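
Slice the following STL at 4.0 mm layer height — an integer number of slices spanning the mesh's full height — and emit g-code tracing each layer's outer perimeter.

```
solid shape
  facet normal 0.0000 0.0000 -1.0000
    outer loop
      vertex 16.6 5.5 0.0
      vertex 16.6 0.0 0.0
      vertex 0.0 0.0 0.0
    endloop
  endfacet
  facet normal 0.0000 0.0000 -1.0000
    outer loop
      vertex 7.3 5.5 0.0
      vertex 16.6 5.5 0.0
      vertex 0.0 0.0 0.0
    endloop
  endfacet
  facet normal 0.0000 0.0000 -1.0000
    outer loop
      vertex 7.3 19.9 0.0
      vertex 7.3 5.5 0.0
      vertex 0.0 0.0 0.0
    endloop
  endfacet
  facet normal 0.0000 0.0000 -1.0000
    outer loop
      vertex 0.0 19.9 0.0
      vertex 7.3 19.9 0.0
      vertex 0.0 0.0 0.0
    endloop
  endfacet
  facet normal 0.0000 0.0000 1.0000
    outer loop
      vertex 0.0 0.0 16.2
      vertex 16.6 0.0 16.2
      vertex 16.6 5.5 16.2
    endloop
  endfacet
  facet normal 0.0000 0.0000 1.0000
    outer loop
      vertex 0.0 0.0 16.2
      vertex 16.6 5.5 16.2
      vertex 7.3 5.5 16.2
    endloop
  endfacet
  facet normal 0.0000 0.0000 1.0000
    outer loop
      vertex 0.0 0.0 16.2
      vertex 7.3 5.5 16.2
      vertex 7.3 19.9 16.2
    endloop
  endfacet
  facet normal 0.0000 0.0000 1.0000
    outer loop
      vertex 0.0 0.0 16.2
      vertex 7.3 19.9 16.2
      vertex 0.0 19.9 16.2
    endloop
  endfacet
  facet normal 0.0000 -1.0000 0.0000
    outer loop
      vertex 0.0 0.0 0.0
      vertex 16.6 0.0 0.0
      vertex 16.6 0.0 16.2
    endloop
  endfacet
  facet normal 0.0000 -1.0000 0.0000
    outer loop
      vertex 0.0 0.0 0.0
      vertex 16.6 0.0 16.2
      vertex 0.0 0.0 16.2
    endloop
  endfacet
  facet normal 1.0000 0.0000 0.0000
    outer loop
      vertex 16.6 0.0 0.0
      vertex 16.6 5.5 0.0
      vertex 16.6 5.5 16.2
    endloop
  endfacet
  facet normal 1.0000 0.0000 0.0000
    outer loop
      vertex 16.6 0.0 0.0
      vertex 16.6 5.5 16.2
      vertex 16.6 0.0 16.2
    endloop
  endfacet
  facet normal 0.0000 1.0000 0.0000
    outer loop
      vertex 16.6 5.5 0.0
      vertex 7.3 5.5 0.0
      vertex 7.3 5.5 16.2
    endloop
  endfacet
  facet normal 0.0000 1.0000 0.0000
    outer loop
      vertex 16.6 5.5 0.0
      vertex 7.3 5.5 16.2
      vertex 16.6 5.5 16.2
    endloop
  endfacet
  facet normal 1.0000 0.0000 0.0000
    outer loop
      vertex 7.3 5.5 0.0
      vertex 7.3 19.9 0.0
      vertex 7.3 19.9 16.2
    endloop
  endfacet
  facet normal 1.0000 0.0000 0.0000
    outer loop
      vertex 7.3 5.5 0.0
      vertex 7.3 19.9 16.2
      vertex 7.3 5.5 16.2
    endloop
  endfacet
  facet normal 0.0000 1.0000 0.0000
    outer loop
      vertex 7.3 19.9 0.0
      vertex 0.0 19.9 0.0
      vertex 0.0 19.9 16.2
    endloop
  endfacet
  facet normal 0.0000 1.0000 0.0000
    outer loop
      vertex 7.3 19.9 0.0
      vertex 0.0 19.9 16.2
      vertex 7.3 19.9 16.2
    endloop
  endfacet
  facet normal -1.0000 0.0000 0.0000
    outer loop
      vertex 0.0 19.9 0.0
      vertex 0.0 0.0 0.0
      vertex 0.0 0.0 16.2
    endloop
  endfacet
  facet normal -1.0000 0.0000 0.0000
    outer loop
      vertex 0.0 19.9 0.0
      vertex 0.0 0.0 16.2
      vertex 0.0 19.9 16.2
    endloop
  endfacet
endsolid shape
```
; perimeter-only toolpath
G21 ; units = mm
G90 ; absolute positioning
G28 ; home
; layer 1
G0 Z4.0
G0 X0.0 Y0.0
G1 X16.6 Y0.0
G1 X16.6 Y5.5
G1 X7.3 Y5.5
G1 X7.3 Y19.9
G1 X0.0 Y19.9
G1 X0.0 Y0.0
; layer 2
G0 Z8.1
G0 X0.0 Y0.0
G1 X16.6 Y0.0
G1 X16.6 Y5.5
G1 X7.3 Y5.5
G1 X7.3 Y19.9
G1 X0.0 Y19.9
G1 X0.0 Y0.0
; layer 3
G0 Z12.1
G0 X0.0 Y0.0
G1 X16.6 Y0.0
G1 X16.6 Y5.5
G1 X7.3 Y5.5
G1 X7.3 Y19.9
G1 X0.0 Y19.9
G1 X0.0 Y0.0
; layer 4
G0 Z16.2
G0 X0.0 Y0.0
G1 X16.6 Y0.0
G1 X16.6 Y5.5
G1 X7.3 Y5.5
G1 X7.3 Y19.9
G1 X0.0 Y19.9
G1 X0.0 Y0.0
M2 ; end

The solid is an L-shaped prism: outer 16.6 × 19.9 mm, arm thicknesses ≈ 5.5 mm (horizontal) and 7.3 mm (vertical), extruded 16.2 mm in z. Slicing at Δz = 4.0 mm — 4 equal slices spanning the solid's height, so layer i sits at z = i·h/4 — gives 4 non-empty perimeters. Each is a 6-segment closed polygon; G0 lifts to the layer z and rapids to the start vertex, then G1 traces the edges.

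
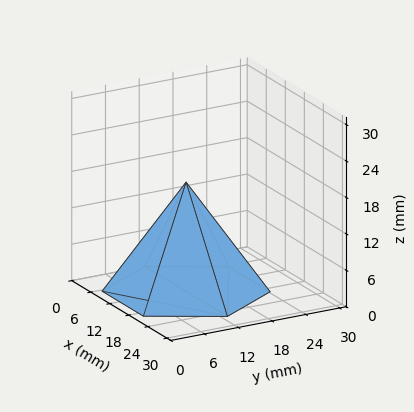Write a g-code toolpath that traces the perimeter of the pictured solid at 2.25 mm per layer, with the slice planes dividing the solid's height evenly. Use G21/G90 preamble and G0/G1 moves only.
Reading the render: the shape is a regular 6-sided pyramid, base circumscribed radius ≈ 13 mm, apex at z ≈ 18 mm (dimensions read to the nearest mm from the axis ticks). For the g-code, the solid's height is divided into equal slices at the stated Δz and each level perimeter traced with G1 moves after a G0 lift.

; perimeter-only toolpath
G21 ; units = mm
G90 ; absolute positioning
G28 ; home
; layer 1
G0 Z2.25
G0 X24.38 Y13.00
G1 X18.69 Y22.85
G1 X7.31 Y22.85
G1 X1.62 Y13.00
G1 X7.31 Y3.15
G1 X18.69 Y3.15
G1 X24.38 Y13.00
; layer 2
G0 Z4.50
G0 X22.75 Y13.00
G1 X17.88 Y21.45
G1 X8.12 Y21.45
G1 X3.25 Y13.00
G1 X8.12 Y4.55
G1 X17.88 Y4.55
G1 X22.75 Y13.00
; layer 3
G0 Z6.75
G0 X21.12 Y13.00
G1 X17.06 Y20.04
G1 X8.94 Y20.04
G1 X4.88 Y13.00
G1 X8.94 Y5.96
G1 X17.06 Y5.96
G1 X21.12 Y13.00
; layer 4
G0 Z9.00
G0 X19.50 Y13.00
G1 X16.25 Y18.63
G1 X9.75 Y18.63
G1 X6.50 Y13.00
G1 X9.75 Y7.37
G1 X16.25 Y7.37
G1 X19.50 Y13.00
; layer 5
G0 Z11.25
G0 X17.88 Y13.00
G1 X15.44 Y17.22
G1 X10.56 Y17.22
G1 X8.12 Y13.00
G1 X10.56 Y8.78
G1 X15.44 Y8.78
G1 X17.88 Y13.00
; layer 6
G0 Z13.50
G0 X16.25 Y13.00
G1 X14.62 Y15.82
G1 X11.38 Y15.82
G1 X9.75 Y13.00
G1 X11.38 Y10.19
G1 X14.62 Y10.19
G1 X16.25 Y13.00
; layer 7
G0 Z15.75
G0 X14.62 Y13.00
G1 X13.81 Y14.41
G1 X12.19 Y14.41
G1 X11.38 Y13.00
G1 X12.19 Y11.59
G1 X13.81 Y11.59
G1 X14.62 Y13.00
M2 ; end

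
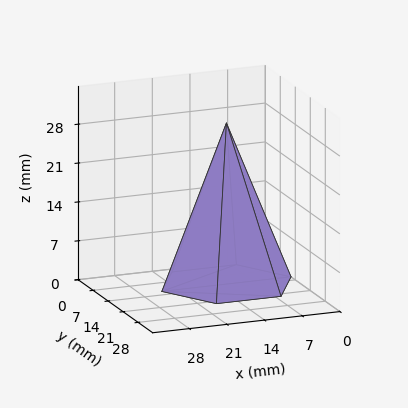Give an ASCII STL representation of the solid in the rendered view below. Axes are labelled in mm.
Reading the render: the shape is a regular 6-sided pyramid, base circumscribed radius ≈ 12 mm, apex at z ≈ 29 mm (dimensions read to the nearest mm from the axis ticks). For the STL, each face is triangulated and given an outward normal.

solid part
  facet normal 0.0000 0.0000 -1.0000
    outer loop
      vertex 6.00 22.39 0.00
      vertex 18.00 22.39 0.00
      vertex 24.00 12.00 0.00
    endloop
  endfacet
  facet normal 0.0000 0.0000 -1.0000
    outer loop
      vertex 0.00 12.00 0.00
      vertex 6.00 22.39 0.00
      vertex 24.00 12.00 0.00
    endloop
  endfacet
  facet normal 0.0000 0.0000 -1.0000
    outer loop
      vertex 6.00 1.61 0.00
      vertex 0.00 12.00 0.00
      vertex 24.00 12.00 0.00
    endloop
  endfacet
  facet normal 0.0000 0.0000 -1.0000
    outer loop
      vertex 18.00 1.61 0.00
      vertex 6.00 1.61 0.00
      vertex 24.00 12.00 0.00
    endloop
  endfacet
  facet normal 0.8152 0.4708 0.3373
    outer loop
      vertex 24.00 12.00 0.00
      vertex 18.00 22.39 0.00
      vertex 12.00 12.00 29.00
    endloop
  endfacet
  facet normal 0.0000 0.9414 0.3373
    outer loop
      vertex 18.00 22.39 0.00
      vertex 6.00 22.39 0.00
      vertex 12.00 12.00 29.00
    endloop
  endfacet
  facet normal -0.8152 0.4708 0.3373
    outer loop
      vertex 6.00 22.39 0.00
      vertex 0.00 12.00 0.00
      vertex 12.00 12.00 29.00
    endloop
  endfacet
  facet normal -0.8152 -0.4708 0.3373
    outer loop
      vertex 0.00 12.00 0.00
      vertex 6.00 1.61 0.00
      vertex 12.00 12.00 29.00
    endloop
  endfacet
  facet normal 0.0000 -0.9414 0.3373
    outer loop
      vertex 6.00 1.61 0.00
      vertex 18.00 1.61 0.00
      vertex 12.00 12.00 29.00
    endloop
  endfacet
  facet normal 0.8152 -0.4708 0.3373
    outer loop
      vertex 18.00 1.61 0.00
      vertex 24.00 12.00 0.00
      vertex 12.00 12.00 29.00
    endloop
  endfacet
endsolid part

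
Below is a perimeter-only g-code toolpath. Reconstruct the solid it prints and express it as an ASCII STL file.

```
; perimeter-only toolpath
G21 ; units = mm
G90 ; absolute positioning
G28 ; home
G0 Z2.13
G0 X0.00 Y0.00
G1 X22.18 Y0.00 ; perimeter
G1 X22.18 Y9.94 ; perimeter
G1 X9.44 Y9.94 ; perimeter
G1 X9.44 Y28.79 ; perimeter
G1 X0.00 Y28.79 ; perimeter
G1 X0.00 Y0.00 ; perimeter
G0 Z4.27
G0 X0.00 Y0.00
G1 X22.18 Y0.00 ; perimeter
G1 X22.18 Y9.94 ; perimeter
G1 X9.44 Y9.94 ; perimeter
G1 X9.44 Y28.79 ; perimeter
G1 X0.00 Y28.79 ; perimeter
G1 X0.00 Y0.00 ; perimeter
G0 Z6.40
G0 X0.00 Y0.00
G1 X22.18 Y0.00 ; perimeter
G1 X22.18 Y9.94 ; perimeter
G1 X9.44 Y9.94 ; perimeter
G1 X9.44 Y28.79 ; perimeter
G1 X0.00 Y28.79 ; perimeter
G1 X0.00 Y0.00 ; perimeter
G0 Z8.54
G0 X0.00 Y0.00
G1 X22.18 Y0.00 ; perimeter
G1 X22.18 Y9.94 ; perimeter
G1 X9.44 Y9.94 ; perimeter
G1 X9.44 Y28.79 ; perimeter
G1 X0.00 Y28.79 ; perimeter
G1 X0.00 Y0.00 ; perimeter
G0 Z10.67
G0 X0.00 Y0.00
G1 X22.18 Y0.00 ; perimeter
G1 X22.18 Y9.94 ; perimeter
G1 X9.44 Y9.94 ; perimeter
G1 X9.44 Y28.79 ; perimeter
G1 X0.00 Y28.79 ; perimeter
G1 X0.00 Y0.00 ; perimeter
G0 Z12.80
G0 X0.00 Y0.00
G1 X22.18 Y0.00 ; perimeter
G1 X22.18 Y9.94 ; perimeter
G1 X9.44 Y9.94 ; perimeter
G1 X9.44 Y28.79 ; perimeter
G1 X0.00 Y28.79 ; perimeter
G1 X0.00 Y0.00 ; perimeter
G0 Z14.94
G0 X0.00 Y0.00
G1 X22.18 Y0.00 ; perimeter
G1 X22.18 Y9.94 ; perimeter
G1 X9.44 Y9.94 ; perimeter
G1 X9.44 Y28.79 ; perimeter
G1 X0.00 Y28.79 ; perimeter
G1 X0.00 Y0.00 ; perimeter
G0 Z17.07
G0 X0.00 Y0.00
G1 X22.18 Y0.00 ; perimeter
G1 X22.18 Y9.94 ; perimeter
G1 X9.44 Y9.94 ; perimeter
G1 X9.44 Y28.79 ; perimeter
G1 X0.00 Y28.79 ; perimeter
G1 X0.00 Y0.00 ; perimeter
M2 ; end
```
solid part
  facet normal 0.0000 0.0000 -1.0000
    outer loop
      vertex 22.18 9.94 0.00
      vertex 22.18 0.00 0.00
      vertex 0.00 0.00 0.00
    endloop
  endfacet
  facet normal 0.0000 0.0000 -1.0000
    outer loop
      vertex 9.44 9.94 0.00
      vertex 22.18 9.94 0.00
      vertex 0.00 0.00 0.00
    endloop
  endfacet
  facet normal 0.0000 0.0000 -1.0000
    outer loop
      vertex 9.44 28.79 0.00
      vertex 9.44 9.94 0.00
      vertex 0.00 0.00 0.00
    endloop
  endfacet
  facet normal 0.0000 0.0000 -1.0000
    outer loop
      vertex 0.00 28.79 0.00
      vertex 9.44 28.79 0.00
      vertex 0.00 0.00 0.00
    endloop
  endfacet
  facet normal 0.0000 0.0000 1.0000
    outer loop
      vertex 0.00 0.00 17.07
      vertex 22.18 0.00 17.07
      vertex 22.18 9.94 17.07
    endloop
  endfacet
  facet normal 0.0000 0.0000 1.0000
    outer loop
      vertex 0.00 0.00 17.07
      vertex 22.18 9.94 17.07
      vertex 9.44 9.94 17.07
    endloop
  endfacet
  facet normal 0.0000 0.0000 1.0000
    outer loop
      vertex 0.00 0.00 17.07
      vertex 9.44 9.94 17.07
      vertex 9.44 28.79 17.07
    endloop
  endfacet
  facet normal 0.0000 0.0000 1.0000
    outer loop
      vertex 0.00 0.00 17.07
      vertex 9.44 28.79 17.07
      vertex 0.00 28.79 17.07
    endloop
  endfacet
  facet normal 0.0000 -1.0000 0.0000
    outer loop
      vertex 0.00 0.00 0.00
      vertex 22.18 0.00 0.00
      vertex 22.18 0.00 17.07
    endloop
  endfacet
  facet normal 0.0000 -1.0000 0.0000
    outer loop
      vertex 0.00 0.00 0.00
      vertex 22.18 0.00 17.07
      vertex 0.00 0.00 17.07
    endloop
  endfacet
  facet normal 1.0000 0.0000 0.0000
    outer loop
      vertex 22.18 0.00 0.00
      vertex 22.18 9.94 0.00
      vertex 22.18 9.94 17.07
    endloop
  endfacet
  facet normal 1.0000 0.0000 0.0000
    outer loop
      vertex 22.18 0.00 0.00
      vertex 22.18 9.94 17.07
      vertex 22.18 0.00 17.07
    endloop
  endfacet
  facet normal 0.0000 1.0000 0.0000
    outer loop
      vertex 22.18 9.94 0.00
      vertex 9.44 9.94 0.00
      vertex 9.44 9.94 17.07
    endloop
  endfacet
  facet normal 0.0000 1.0000 0.0000
    outer loop
      vertex 22.18 9.94 0.00
      vertex 9.44 9.94 17.07
      vertex 22.18 9.94 17.07
    endloop
  endfacet
  facet normal 1.0000 0.0000 0.0000
    outer loop
      vertex 9.44 9.94 0.00
      vertex 9.44 28.79 0.00
      vertex 9.44 28.79 17.07
    endloop
  endfacet
  facet normal 1.0000 0.0000 0.0000
    outer loop
      vertex 9.44 9.94 0.00
      vertex 9.44 28.79 17.07
      vertex 9.44 9.94 17.07
    endloop
  endfacet
  facet normal 0.0000 1.0000 0.0000
    outer loop
      vertex 9.44 28.79 0.00
      vertex 0.00 28.79 0.00
      vertex 0.00 28.79 17.07
    endloop
  endfacet
  facet normal 0.0000 1.0000 0.0000
    outer loop
      vertex 9.44 28.79 0.00
      vertex 0.00 28.79 17.07
      vertex 9.44 28.79 17.07
    endloop
  endfacet
  facet normal -1.0000 0.0000 0.0000
    outer loop
      vertex 0.00 28.79 0.00
      vertex 0.00 0.00 0.00
      vertex 0.00 0.00 17.07
    endloop
  endfacet
  facet normal -1.0000 0.0000 0.0000
    outer loop
      vertex 0.00 28.79 0.00
      vertex 0.00 0.00 17.07
      vertex 0.00 28.79 17.07
    endloop
  endfacet
endsolid part

The G0 Z moves step by Δz≈2.13 mm. Every layer's G1 loop is the same polygon, so the solid is a straight extrusion of it from z=0 to z≈17.1. Closing with flat bottom and top caps and triangulating gives 20 facets — an L-shaped prism: outer 22.2 × 28.8 mm, arm thicknesses ≈ 9.94 mm (horizontal) and 9.44 mm (vertical), extruded 17.1 mm in z.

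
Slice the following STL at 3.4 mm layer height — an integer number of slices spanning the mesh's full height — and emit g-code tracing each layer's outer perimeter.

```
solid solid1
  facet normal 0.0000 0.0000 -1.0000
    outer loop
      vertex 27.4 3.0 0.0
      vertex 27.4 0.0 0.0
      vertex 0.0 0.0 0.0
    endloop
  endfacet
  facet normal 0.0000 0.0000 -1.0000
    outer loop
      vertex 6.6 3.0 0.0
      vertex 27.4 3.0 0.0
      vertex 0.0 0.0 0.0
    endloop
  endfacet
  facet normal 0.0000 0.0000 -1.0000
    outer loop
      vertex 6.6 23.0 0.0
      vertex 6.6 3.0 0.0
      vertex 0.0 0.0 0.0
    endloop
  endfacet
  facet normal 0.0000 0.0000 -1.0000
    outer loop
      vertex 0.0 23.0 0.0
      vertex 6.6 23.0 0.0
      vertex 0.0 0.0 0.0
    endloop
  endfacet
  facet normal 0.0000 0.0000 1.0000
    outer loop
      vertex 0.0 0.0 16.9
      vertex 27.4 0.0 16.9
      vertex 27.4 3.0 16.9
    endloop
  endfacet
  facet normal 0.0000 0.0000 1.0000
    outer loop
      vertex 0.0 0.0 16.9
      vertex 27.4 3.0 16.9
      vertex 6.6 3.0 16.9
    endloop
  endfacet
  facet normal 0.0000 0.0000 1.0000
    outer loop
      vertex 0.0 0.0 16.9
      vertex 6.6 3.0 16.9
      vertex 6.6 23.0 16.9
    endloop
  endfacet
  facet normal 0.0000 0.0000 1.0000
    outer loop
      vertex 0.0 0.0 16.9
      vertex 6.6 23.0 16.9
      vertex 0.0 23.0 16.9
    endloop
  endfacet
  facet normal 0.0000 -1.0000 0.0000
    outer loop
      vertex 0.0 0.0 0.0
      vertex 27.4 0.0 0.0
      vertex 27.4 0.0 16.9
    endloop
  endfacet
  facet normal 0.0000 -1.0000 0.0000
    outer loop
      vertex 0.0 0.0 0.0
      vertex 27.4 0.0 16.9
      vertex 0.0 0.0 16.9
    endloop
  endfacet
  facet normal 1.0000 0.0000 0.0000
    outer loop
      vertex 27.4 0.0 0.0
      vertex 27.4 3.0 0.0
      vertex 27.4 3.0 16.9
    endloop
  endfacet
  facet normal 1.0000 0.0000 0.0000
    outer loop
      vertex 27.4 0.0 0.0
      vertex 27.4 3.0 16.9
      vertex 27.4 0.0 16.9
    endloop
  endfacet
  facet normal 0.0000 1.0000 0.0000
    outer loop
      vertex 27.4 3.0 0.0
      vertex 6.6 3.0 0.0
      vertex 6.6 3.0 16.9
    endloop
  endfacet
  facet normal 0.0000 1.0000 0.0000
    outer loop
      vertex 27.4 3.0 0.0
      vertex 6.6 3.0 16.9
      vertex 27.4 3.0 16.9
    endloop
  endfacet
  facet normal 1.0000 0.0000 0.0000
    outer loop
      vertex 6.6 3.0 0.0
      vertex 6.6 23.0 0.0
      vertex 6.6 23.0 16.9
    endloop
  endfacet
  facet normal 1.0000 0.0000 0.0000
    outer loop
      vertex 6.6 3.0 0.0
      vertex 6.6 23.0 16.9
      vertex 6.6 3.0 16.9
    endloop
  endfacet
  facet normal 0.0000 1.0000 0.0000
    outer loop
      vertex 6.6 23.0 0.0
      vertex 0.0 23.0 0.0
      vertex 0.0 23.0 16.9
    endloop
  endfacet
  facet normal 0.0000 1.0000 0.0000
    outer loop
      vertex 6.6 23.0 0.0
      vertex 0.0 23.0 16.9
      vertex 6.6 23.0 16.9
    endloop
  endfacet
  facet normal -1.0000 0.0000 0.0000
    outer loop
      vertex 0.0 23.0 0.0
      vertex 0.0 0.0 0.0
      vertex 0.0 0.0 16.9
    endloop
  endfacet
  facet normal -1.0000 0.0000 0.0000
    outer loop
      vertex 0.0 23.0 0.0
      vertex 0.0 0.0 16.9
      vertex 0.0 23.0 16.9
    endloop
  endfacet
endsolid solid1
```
; perimeter-only toolpath
G21 ; units = mm
G90 ; absolute positioning
G28 ; home
; layer 1
G0 Z3.4
G0 X0.0 Y0.0
G1 X27.4 Y0.0
G1 X27.4 Y3.0
G1 X6.6 Y3.0
G1 X6.6 Y23.0
G1 X0.0 Y23.0
G1 X0.0 Y0.0
; layer 2
G0 Z6.8
G0 X0.0 Y0.0
G1 X27.4 Y0.0
G1 X27.4 Y3.0
G1 X6.6 Y3.0
G1 X6.6 Y23.0
G1 X0.0 Y23.0
G1 X0.0 Y0.0
; layer 3
G0 Z10.1
G0 X0.0 Y0.0
G1 X27.4 Y0.0
G1 X27.4 Y3.0
G1 X6.6 Y3.0
G1 X6.6 Y23.0
G1 X0.0 Y23.0
G1 X0.0 Y0.0
; layer 4
G0 Z13.5
G0 X0.0 Y0.0
G1 X27.4 Y0.0
G1 X27.4 Y3.0
G1 X6.6 Y3.0
G1 X6.6 Y23.0
G1 X0.0 Y23.0
G1 X0.0 Y0.0
; layer 5
G0 Z16.9
G0 X0.0 Y0.0
G1 X27.4 Y0.0
G1 X27.4 Y3.0
G1 X6.6 Y3.0
G1 X6.6 Y23.0
G1 X0.0 Y23.0
G1 X0.0 Y0.0
M2 ; end

The solid is an L-shaped prism: outer 27.4 × 23 mm, arm thicknesses ≈ 3 mm (horizontal) and 6.6 mm (vertical), extruded 16.9 mm in z. Slicing at Δz = 3.4 mm — 5 equal slices spanning the solid's height, so layer i sits at z = i·h/5 — gives 5 non-empty perimeters. Each is a 6-segment closed polygon; G0 lifts to the layer z and rapids to the start vertex, then G1 traces the edges.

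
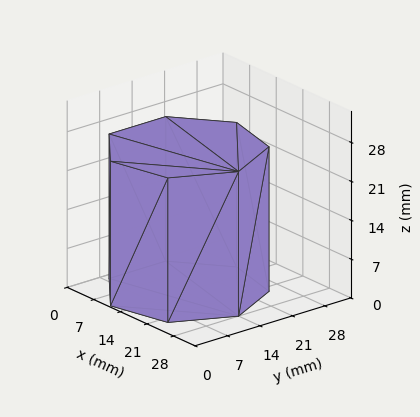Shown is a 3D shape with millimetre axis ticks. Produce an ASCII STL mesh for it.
Reading the render: the shape is a regular 7-sided prism (a cylinder approximated with 7 flat sides), circumscribed radius ≈ 14 mm, height ≈ 26 mm (dimensions read to the nearest mm from the axis ticks). For the STL, each face is triangulated and given an outward normal.

solid part
  facet normal 0.0000 0.0000 -1.0000
    outer loop
      vertex 10.9 27.6 0.0
      vertex 22.7 24.9 0.0
      vertex 28.0 14.0 0.0
    endloop
  endfacet
  facet normal 0.0000 0.0000 -1.0000
    outer loop
      vertex 1.4 20.1 0.0
      vertex 10.9 27.6 0.0
      vertex 28.0 14.0 0.0
    endloop
  endfacet
  facet normal 0.0000 0.0000 -1.0000
    outer loop
      vertex 1.4 7.9 0.0
      vertex 1.4 20.1 0.0
      vertex 28.0 14.0 0.0
    endloop
  endfacet
  facet normal 0.0000 0.0000 -1.0000
    outer loop
      vertex 10.9 0.4 0.0
      vertex 1.4 7.9 0.0
      vertex 28.0 14.0 0.0
    endloop
  endfacet
  facet normal 0.0000 0.0000 -1.0000
    outer loop
      vertex 22.7 3.1 0.0
      vertex 10.9 0.4 0.0
      vertex 28.0 14.0 0.0
    endloop
  endfacet
  facet normal 0.0000 0.0000 1.0000
    outer loop
      vertex 28.0 14.0 26.0
      vertex 22.7 24.9 26.0
      vertex 10.9 27.6 26.0
    endloop
  endfacet
  facet normal 0.0000 0.0000 1.0000
    outer loop
      vertex 28.0 14.0 26.0
      vertex 10.9 27.6 26.0
      vertex 1.4 20.1 26.0
    endloop
  endfacet
  facet normal 0.0000 0.0000 1.0000
    outer loop
      vertex 28.0 14.0 26.0
      vertex 1.4 20.1 26.0
      vertex 1.4 7.9 26.0
    endloop
  endfacet
  facet normal 0.0000 0.0000 1.0000
    outer loop
      vertex 28.0 14.0 26.0
      vertex 1.4 7.9 26.0
      vertex 10.9 0.4 26.0
    endloop
  endfacet
  facet normal 0.0000 0.0000 1.0000
    outer loop
      vertex 28.0 14.0 26.0
      vertex 10.9 0.4 26.0
      vertex 22.7 3.1 26.0
    endloop
  endfacet
  facet normal 0.8993 0.4373 0.0000
    outer loop
      vertex 28.0 14.0 0.0
      vertex 22.7 24.9 0.0
      vertex 22.7 24.9 26.0
    endloop
  endfacet
  facet normal 0.8993 0.4373 0.0000
    outer loop
      vertex 28.0 14.0 0.0
      vertex 22.7 24.9 26.0
      vertex 28.0 14.0 26.0
    endloop
  endfacet
  facet normal 0.2230 0.9748 0.0000
    outer loop
      vertex 22.7 24.9 0.0
      vertex 10.9 27.6 0.0
      vertex 10.9 27.6 26.0
    endloop
  endfacet
  facet normal 0.2230 0.9748 0.0000
    outer loop
      vertex 22.7 24.9 0.0
      vertex 10.9 27.6 26.0
      vertex 22.7 24.9 26.0
    endloop
  endfacet
  facet normal -0.6196 0.7849 0.0000
    outer loop
      vertex 10.9 27.6 0.0
      vertex 1.4 20.1 0.0
      vertex 1.4 20.1 26.0
    endloop
  endfacet
  facet normal -0.6196 0.7849 0.0000
    outer loop
      vertex 10.9 27.6 0.0
      vertex 1.4 20.1 26.0
      vertex 10.9 27.6 26.0
    endloop
  endfacet
  facet normal -1.0000 0.0000 0.0000
    outer loop
      vertex 1.4 20.1 0.0
      vertex 1.4 7.9 0.0
      vertex 1.4 7.9 26.0
    endloop
  endfacet
  facet normal -1.0000 0.0000 0.0000
    outer loop
      vertex 1.4 20.1 0.0
      vertex 1.4 7.9 26.0
      vertex 1.4 20.1 26.0
    endloop
  endfacet
  facet normal -0.6196 -0.7849 0.0000
    outer loop
      vertex 1.4 7.9 0.0
      vertex 10.9 0.4 0.0
      vertex 10.9 0.4 26.0
    endloop
  endfacet
  facet normal -0.6196 -0.7849 0.0000
    outer loop
      vertex 1.4 7.9 0.0
      vertex 10.9 0.4 26.0
      vertex 1.4 7.9 26.0
    endloop
  endfacet
  facet normal 0.2230 -0.9748 0.0000
    outer loop
      vertex 10.9 0.4 0.0
      vertex 22.7 3.1 0.0
      vertex 22.7 3.1 26.0
    endloop
  endfacet
  facet normal 0.2230 -0.9748 0.0000
    outer loop
      vertex 10.9 0.4 0.0
      vertex 22.7 3.1 26.0
      vertex 10.9 0.4 26.0
    endloop
  endfacet
  facet normal 0.8993 -0.4373 0.0000
    outer loop
      vertex 22.7 3.1 0.0
      vertex 28.0 14.0 0.0
      vertex 28.0 14.0 26.0
    endloop
  endfacet
  facet normal 0.8993 -0.4373 0.0000
    outer loop
      vertex 22.7 3.1 0.0
      vertex 28.0 14.0 26.0
      vertex 22.7 3.1 26.0
    endloop
  endfacet
endsolid part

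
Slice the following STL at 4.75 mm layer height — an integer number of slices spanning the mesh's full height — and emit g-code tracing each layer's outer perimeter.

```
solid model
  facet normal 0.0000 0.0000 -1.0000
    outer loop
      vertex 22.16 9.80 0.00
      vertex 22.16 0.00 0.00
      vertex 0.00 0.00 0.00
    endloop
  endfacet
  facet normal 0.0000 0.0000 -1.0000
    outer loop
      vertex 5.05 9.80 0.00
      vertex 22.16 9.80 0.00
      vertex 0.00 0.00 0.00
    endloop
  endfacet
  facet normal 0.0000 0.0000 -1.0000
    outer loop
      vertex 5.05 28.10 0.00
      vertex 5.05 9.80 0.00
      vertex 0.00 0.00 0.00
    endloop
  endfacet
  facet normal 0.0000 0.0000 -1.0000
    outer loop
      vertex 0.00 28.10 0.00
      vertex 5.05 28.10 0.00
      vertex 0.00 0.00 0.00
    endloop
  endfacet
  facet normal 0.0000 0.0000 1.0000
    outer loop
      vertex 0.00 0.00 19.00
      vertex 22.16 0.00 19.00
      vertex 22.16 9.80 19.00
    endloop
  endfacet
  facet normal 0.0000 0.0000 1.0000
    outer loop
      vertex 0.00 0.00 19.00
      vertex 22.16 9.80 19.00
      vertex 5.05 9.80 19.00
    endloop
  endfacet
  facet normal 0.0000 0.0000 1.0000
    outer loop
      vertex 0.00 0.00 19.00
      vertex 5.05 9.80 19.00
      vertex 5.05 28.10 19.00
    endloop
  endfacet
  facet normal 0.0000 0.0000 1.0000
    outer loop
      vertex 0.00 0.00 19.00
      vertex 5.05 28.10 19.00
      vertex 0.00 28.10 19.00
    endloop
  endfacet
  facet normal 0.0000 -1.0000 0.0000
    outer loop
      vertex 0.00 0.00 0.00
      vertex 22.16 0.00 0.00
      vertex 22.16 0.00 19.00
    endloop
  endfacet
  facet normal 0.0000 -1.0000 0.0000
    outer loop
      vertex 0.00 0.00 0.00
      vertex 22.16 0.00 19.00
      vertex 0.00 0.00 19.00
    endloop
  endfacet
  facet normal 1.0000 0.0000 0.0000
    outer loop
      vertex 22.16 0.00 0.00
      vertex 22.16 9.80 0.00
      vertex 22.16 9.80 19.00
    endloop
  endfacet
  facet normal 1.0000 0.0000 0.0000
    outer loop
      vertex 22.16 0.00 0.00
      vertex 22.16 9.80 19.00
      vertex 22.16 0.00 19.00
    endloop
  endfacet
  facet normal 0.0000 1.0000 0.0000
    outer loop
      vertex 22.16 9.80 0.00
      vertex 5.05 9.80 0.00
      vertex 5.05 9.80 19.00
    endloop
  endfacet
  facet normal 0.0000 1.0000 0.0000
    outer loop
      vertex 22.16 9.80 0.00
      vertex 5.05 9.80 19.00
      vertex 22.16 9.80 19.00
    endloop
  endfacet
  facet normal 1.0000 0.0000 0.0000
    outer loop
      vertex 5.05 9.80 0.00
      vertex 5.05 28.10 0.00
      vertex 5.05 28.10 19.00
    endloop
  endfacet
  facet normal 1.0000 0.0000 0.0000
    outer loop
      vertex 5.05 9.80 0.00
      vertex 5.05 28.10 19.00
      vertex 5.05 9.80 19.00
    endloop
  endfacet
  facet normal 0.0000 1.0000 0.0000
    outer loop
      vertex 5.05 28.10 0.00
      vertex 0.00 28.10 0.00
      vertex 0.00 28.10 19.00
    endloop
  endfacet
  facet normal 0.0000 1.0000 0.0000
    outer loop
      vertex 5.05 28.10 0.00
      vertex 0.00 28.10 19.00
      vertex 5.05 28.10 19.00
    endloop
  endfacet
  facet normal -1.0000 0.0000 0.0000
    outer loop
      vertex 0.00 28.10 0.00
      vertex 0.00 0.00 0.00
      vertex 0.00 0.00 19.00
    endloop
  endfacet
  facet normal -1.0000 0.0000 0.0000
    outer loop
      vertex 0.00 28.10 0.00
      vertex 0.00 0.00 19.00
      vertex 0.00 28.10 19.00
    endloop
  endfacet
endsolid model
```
; perimeter-only toolpath
G21 ; units = mm
G90 ; absolute positioning
G28 ; home
; layer 1
G0 Z4.75
G0 X0.00 Y0.00
G1 X22.16 Y0.00
G1 X22.16 Y9.80
G1 X5.05 Y9.80
G1 X5.05 Y28.10
G1 X0.00 Y28.10
G1 X0.00 Y0.00
; layer 2
G0 Z9.50
G0 X0.00 Y0.00
G1 X22.16 Y0.00
G1 X22.16 Y9.80
G1 X5.05 Y9.80
G1 X5.05 Y28.10
G1 X0.00 Y28.10
G1 X0.00 Y0.00
; layer 3
G0 Z14.25
G0 X0.00 Y0.00
G1 X22.16 Y0.00
G1 X22.16 Y9.80
G1 X5.05 Y9.80
G1 X5.05 Y28.10
G1 X0.00 Y28.10
G1 X0.00 Y0.00
; layer 4
G0 Z19.00
G0 X0.00 Y0.00
G1 X22.16 Y0.00
G1 X22.16 Y9.80
G1 X5.05 Y9.80
G1 X5.05 Y28.10
G1 X0.00 Y28.10
G1 X0.00 Y0.00
M2 ; end

The solid is an L-shaped prism: outer 22.2 × 28.1 mm, arm thicknesses ≈ 9.8 mm (horizontal) and 5.05 mm (vertical), extruded 19 mm in z. Slicing at Δz = 4.75 mm — 4 equal slices spanning the solid's height, so layer i sits at z = i·h/4 — gives 4 non-empty perimeters. Each is a 6-segment closed polygon; G0 lifts to the layer z and rapids to the start vertex, then G1 traces the edges.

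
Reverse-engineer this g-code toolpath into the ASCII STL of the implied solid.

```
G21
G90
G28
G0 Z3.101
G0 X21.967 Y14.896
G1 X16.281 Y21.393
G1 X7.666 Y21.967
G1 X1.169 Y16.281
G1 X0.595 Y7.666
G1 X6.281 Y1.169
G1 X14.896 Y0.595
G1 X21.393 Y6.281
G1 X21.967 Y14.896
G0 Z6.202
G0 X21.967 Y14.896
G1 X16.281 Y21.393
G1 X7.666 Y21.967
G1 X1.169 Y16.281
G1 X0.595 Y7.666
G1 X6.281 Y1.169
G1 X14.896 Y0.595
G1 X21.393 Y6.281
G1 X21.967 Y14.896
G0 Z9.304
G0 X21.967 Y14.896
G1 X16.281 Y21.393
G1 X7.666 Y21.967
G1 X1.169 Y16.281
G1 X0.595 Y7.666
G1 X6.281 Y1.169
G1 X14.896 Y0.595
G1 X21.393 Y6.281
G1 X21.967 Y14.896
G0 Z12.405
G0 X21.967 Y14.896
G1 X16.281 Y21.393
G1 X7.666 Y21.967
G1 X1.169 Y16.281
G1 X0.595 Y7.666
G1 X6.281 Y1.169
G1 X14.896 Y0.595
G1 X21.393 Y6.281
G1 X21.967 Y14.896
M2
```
solid part
  facet normal 0.0000 0.0000 -1.0000
    outer loop
      vertex 7.666 21.967 0.000
      vertex 16.281 21.393 0.000
      vertex 21.967 14.896 0.000
    endloop
  endfacet
  facet normal 0.0000 0.0000 -1.0000
    outer loop
      vertex 1.169 16.281 0.000
      vertex 7.666 21.967 0.000
      vertex 21.967 14.896 0.000
    endloop
  endfacet
  facet normal 0.0000 0.0000 -1.0000
    outer loop
      vertex 0.595 7.666 0.000
      vertex 1.169 16.281 0.000
      vertex 21.967 14.896 0.000
    endloop
  endfacet
  facet normal 0.0000 0.0000 -1.0000
    outer loop
      vertex 6.281 1.169 0.000
      vertex 0.595 7.666 0.000
      vertex 21.967 14.896 0.000
    endloop
  endfacet
  facet normal 0.0000 0.0000 -1.0000
    outer loop
      vertex 14.896 0.595 0.000
      vertex 6.281 1.169 0.000
      vertex 21.967 14.896 0.000
    endloop
  endfacet
  facet normal 0.0000 0.0000 -1.0000
    outer loop
      vertex 21.393 6.281 0.000
      vertex 14.896 0.595 0.000
      vertex 21.967 14.896 0.000
    endloop
  endfacet
  facet normal 0.0000 0.0000 1.0000
    outer loop
      vertex 21.967 14.896 12.405
      vertex 16.281 21.393 12.405
      vertex 7.666 21.967 12.405
    endloop
  endfacet
  facet normal 0.0000 0.0000 1.0000
    outer loop
      vertex 21.967 14.896 12.405
      vertex 7.666 21.967 12.405
      vertex 1.169 16.281 12.405
    endloop
  endfacet
  facet normal 0.0000 0.0000 1.0000
    outer loop
      vertex 21.967 14.896 12.405
      vertex 1.169 16.281 12.405
      vertex 0.595 7.666 12.405
    endloop
  endfacet
  facet normal 0.0000 0.0000 1.0000
    outer loop
      vertex 21.967 14.896 12.405
      vertex 0.595 7.666 12.405
      vertex 6.281 1.169 12.405
    endloop
  endfacet
  facet normal 0.0000 0.0000 1.0000
    outer loop
      vertex 21.967 14.896 12.405
      vertex 6.281 1.169 12.405
      vertex 14.896 0.595 12.405
    endloop
  endfacet
  facet normal 0.0000 0.0000 1.0000
    outer loop
      vertex 21.967 14.896 12.405
      vertex 14.896 0.595 12.405
      vertex 21.393 6.281 12.405
    endloop
  endfacet
  facet normal 0.7525 0.6586 0.0000
    outer loop
      vertex 21.967 14.896 0.000
      vertex 16.281 21.393 0.000
      vertex 16.281 21.393 12.405
    endloop
  endfacet
  facet normal 0.7525 0.6586 0.0000
    outer loop
      vertex 21.967 14.896 0.000
      vertex 16.281 21.393 12.405
      vertex 21.967 14.896 12.405
    endloop
  endfacet
  facet normal 0.0665 0.9978 0.0000
    outer loop
      vertex 16.281 21.393 0.000
      vertex 7.666 21.967 0.000
      vertex 7.666 21.967 12.405
    endloop
  endfacet
  facet normal 0.0665 0.9978 0.0000
    outer loop
      vertex 16.281 21.393 0.000
      vertex 7.666 21.967 12.405
      vertex 16.281 21.393 12.405
    endloop
  endfacet
  facet normal -0.6586 0.7525 0.0000
    outer loop
      vertex 7.666 21.967 0.000
      vertex 1.169 16.281 0.000
      vertex 1.169 16.281 12.405
    endloop
  endfacet
  facet normal -0.6586 0.7525 0.0000
    outer loop
      vertex 7.666 21.967 0.000
      vertex 1.169 16.281 12.405
      vertex 7.666 21.967 12.405
    endloop
  endfacet
  facet normal -0.9978 0.0665 0.0000
    outer loop
      vertex 1.169 16.281 0.000
      vertex 0.595 7.666 0.000
      vertex 0.595 7.666 12.405
    endloop
  endfacet
  facet normal -0.9978 0.0665 0.0000
    outer loop
      vertex 1.169 16.281 0.000
      vertex 0.595 7.666 12.405
      vertex 1.169 16.281 12.405
    endloop
  endfacet
  facet normal -0.7525 -0.6586 0.0000
    outer loop
      vertex 0.595 7.666 0.000
      vertex 6.281 1.169 0.000
      vertex 6.281 1.169 12.405
    endloop
  endfacet
  facet normal -0.7525 -0.6586 0.0000
    outer loop
      vertex 0.595 7.666 0.000
      vertex 6.281 1.169 12.405
      vertex 0.595 7.666 12.405
    endloop
  endfacet
  facet normal -0.0665 -0.9978 0.0000
    outer loop
      vertex 6.281 1.169 0.000
      vertex 14.896 0.595 0.000
      vertex 14.896 0.595 12.405
    endloop
  endfacet
  facet normal -0.0665 -0.9978 0.0000
    outer loop
      vertex 6.281 1.169 0.000
      vertex 14.896 0.595 12.405
      vertex 6.281 1.169 12.405
    endloop
  endfacet
  facet normal 0.6586 -0.7525 0.0000
    outer loop
      vertex 14.896 0.595 0.000
      vertex 21.393 6.281 0.000
      vertex 21.393 6.281 12.405
    endloop
  endfacet
  facet normal 0.6586 -0.7525 0.0000
    outer loop
      vertex 14.896 0.595 0.000
      vertex 21.393 6.281 12.405
      vertex 14.896 0.595 12.405
    endloop
  endfacet
  facet normal 0.9978 -0.0665 0.0000
    outer loop
      vertex 21.393 6.281 0.000
      vertex 21.967 14.896 0.000
      vertex 21.967 14.896 12.405
    endloop
  endfacet
  facet normal 0.9978 -0.0665 0.0000
    outer loop
      vertex 21.393 6.281 0.000
      vertex 21.967 14.896 12.405
      vertex 21.393 6.281 12.405
    endloop
  endfacet
endsolid part

The G0 Z moves step by Δz≈3.101 mm. Every layer's G1 loop is the same polygon, so the solid is a straight extrusion of it from z=0 to z≈12.4. Closing with flat bottom and top caps and triangulating gives 28 facets — a regular 8-sided prism (a cylinder approximated with 8 flat sides), circumscribed radius ≈ 11.3 mm, height ≈ 12.4 mm.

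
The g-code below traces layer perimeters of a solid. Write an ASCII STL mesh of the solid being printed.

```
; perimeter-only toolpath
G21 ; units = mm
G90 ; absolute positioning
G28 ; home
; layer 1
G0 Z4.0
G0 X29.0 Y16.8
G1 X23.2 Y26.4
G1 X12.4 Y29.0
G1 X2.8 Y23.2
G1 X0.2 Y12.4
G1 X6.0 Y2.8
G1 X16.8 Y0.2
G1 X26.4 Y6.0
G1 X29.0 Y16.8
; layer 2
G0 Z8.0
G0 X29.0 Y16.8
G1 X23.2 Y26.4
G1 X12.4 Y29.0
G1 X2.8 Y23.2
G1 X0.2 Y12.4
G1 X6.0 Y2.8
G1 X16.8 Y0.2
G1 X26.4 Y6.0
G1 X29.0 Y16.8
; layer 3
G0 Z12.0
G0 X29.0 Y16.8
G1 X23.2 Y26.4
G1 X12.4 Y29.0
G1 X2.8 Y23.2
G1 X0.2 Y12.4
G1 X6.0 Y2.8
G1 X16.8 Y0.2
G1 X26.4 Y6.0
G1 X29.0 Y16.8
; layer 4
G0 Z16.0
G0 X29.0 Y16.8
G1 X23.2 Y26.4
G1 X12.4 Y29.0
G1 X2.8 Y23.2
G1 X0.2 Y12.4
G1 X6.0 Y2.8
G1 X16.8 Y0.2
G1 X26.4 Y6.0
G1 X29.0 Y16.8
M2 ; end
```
solid part
  facet normal 0.0000 0.0000 -1.0000
    outer loop
      vertex 12.4 29.0 0.0
      vertex 23.2 26.4 0.0
      vertex 29.0 16.8 0.0
    endloop
  endfacet
  facet normal 0.0000 0.0000 -1.0000
    outer loop
      vertex 2.8 23.2 0.0
      vertex 12.4 29.0 0.0
      vertex 29.0 16.8 0.0
    endloop
  endfacet
  facet normal 0.0000 0.0000 -1.0000
    outer loop
      vertex 0.2 12.4 0.0
      vertex 2.8 23.2 0.0
      vertex 29.0 16.8 0.0
    endloop
  endfacet
  facet normal 0.0000 0.0000 -1.0000
    outer loop
      vertex 6.0 2.8 0.0
      vertex 0.2 12.4 0.0
      vertex 29.0 16.8 0.0
    endloop
  endfacet
  facet normal 0.0000 0.0000 -1.0000
    outer loop
      vertex 16.8 0.2 0.0
      vertex 6.0 2.8 0.0
      vertex 29.0 16.8 0.0
    endloop
  endfacet
  facet normal 0.0000 0.0000 -1.0000
    outer loop
      vertex 26.4 6.0 0.0
      vertex 16.8 0.2 0.0
      vertex 29.0 16.8 0.0
    endloop
  endfacet
  facet normal 0.0000 0.0000 1.0000
    outer loop
      vertex 29.0 16.8 16.0
      vertex 23.2 26.4 16.0
      vertex 12.4 29.0 16.0
    endloop
  endfacet
  facet normal 0.0000 0.0000 1.0000
    outer loop
      vertex 29.0 16.8 16.0
      vertex 12.4 29.0 16.0
      vertex 2.8 23.2 16.0
    endloop
  endfacet
  facet normal 0.0000 0.0000 1.0000
    outer loop
      vertex 29.0 16.8 16.0
      vertex 2.8 23.2 16.0
      vertex 0.2 12.4 16.0
    endloop
  endfacet
  facet normal 0.0000 0.0000 1.0000
    outer loop
      vertex 29.0 16.8 16.0
      vertex 0.2 12.4 16.0
      vertex 6.0 2.8 16.0
    endloop
  endfacet
  facet normal 0.0000 0.0000 1.0000
    outer loop
      vertex 29.0 16.8 16.0
      vertex 6.0 2.8 16.0
      vertex 16.8 0.2 16.0
    endloop
  endfacet
  facet normal 0.0000 0.0000 1.0000
    outer loop
      vertex 29.0 16.8 16.0
      vertex 16.8 0.2 16.0
      vertex 26.4 6.0 16.0
    endloop
  endfacet
  facet normal 0.8559 0.5171 0.0000
    outer loop
      vertex 29.0 16.8 0.0
      vertex 23.2 26.4 0.0
      vertex 23.2 26.4 16.0
    endloop
  endfacet
  facet normal 0.8559 0.5171 0.0000
    outer loop
      vertex 29.0 16.8 0.0
      vertex 23.2 26.4 16.0
      vertex 29.0 16.8 16.0
    endloop
  endfacet
  facet normal 0.2341 0.9722 0.0000
    outer loop
      vertex 23.2 26.4 0.0
      vertex 12.4 29.0 0.0
      vertex 12.4 29.0 16.0
    endloop
  endfacet
  facet normal 0.2341 0.9722 0.0000
    outer loop
      vertex 23.2 26.4 0.0
      vertex 12.4 29.0 16.0
      vertex 23.2 26.4 16.0
    endloop
  endfacet
  facet normal -0.5171 0.8559 0.0000
    outer loop
      vertex 12.4 29.0 0.0
      vertex 2.8 23.2 0.0
      vertex 2.8 23.2 16.0
    endloop
  endfacet
  facet normal -0.5171 0.8559 0.0000
    outer loop
      vertex 12.4 29.0 0.0
      vertex 2.8 23.2 16.0
      vertex 12.4 29.0 16.0
    endloop
  endfacet
  facet normal -0.9722 0.2341 0.0000
    outer loop
      vertex 2.8 23.2 0.0
      vertex 0.2 12.4 0.0
      vertex 0.2 12.4 16.0
    endloop
  endfacet
  facet normal -0.9722 0.2341 0.0000
    outer loop
      vertex 2.8 23.2 0.0
      vertex 0.2 12.4 16.0
      vertex 2.8 23.2 16.0
    endloop
  endfacet
  facet normal -0.8559 -0.5171 0.0000
    outer loop
      vertex 0.2 12.4 0.0
      vertex 6.0 2.8 0.0
      vertex 6.0 2.8 16.0
    endloop
  endfacet
  facet normal -0.8559 -0.5171 0.0000
    outer loop
      vertex 0.2 12.4 0.0
      vertex 6.0 2.8 16.0
      vertex 0.2 12.4 16.0
    endloop
  endfacet
  facet normal -0.2341 -0.9722 0.0000
    outer loop
      vertex 6.0 2.8 0.0
      vertex 16.8 0.2 0.0
      vertex 16.8 0.2 16.0
    endloop
  endfacet
  facet normal -0.2341 -0.9722 0.0000
    outer loop
      vertex 6.0 2.8 0.0
      vertex 16.8 0.2 16.0
      vertex 6.0 2.8 16.0
    endloop
  endfacet
  facet normal 0.5171 -0.8559 0.0000
    outer loop
      vertex 16.8 0.2 0.0
      vertex 26.4 6.0 0.0
      vertex 26.4 6.0 16.0
    endloop
  endfacet
  facet normal 0.5171 -0.8559 0.0000
    outer loop
      vertex 16.8 0.2 0.0
      vertex 26.4 6.0 16.0
      vertex 16.8 0.2 16.0
    endloop
  endfacet
  facet normal 0.9722 -0.2341 0.0000
    outer loop
      vertex 26.4 6.0 0.0
      vertex 29.0 16.8 0.0
      vertex 29.0 16.8 16.0
    endloop
  endfacet
  facet normal 0.9722 -0.2341 0.0000
    outer loop
      vertex 26.4 6.0 0.0
      vertex 29.0 16.8 16.0
      vertex 26.4 6.0 16.0
    endloop
  endfacet
endsolid part

The G0 Z moves step by Δz≈4.0 mm. Every layer's G1 loop is the same polygon, so the solid is a straight extrusion of it from z=0 to z≈16. Closing with flat bottom and top caps and triangulating gives 28 facets — a regular 8-sided prism (a cylinder approximated with 8 flat sides), circumscribed radius ≈ 14.6 mm, height ≈ 16 mm.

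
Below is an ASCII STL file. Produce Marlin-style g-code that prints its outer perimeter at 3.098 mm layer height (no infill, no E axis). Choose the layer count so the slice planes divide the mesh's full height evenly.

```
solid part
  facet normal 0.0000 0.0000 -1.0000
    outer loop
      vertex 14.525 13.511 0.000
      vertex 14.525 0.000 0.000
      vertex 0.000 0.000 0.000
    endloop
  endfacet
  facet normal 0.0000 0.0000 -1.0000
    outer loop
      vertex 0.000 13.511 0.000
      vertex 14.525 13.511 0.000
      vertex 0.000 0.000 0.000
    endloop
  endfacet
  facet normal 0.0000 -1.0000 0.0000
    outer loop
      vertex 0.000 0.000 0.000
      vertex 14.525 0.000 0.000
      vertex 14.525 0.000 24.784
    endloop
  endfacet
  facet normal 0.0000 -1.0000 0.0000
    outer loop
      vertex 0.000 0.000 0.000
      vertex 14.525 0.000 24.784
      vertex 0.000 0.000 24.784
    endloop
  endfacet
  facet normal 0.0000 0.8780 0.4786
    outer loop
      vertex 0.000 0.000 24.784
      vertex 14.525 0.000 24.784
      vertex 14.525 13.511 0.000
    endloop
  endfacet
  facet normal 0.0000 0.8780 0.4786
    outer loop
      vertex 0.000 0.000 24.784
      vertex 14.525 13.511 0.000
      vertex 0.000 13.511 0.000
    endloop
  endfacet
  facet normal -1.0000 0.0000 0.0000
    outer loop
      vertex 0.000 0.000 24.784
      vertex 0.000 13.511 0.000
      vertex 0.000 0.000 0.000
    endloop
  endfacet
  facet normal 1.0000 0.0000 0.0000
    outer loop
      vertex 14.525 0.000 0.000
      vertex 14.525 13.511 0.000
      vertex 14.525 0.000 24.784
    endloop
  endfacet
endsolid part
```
; perimeter-only toolpath
G21 ; units = mm
G90 ; absolute positioning
G28 ; home
; layer 1
G0 Z3.098
G0 X0.000 Y0.000
G1 X14.525 Y0.000
G1 X14.525 Y11.822
G1 X0.000 Y11.822
G1 X0.000 Y0.000
; layer 2
G0 Z6.196
G0 X0.000 Y0.000
G1 X14.525 Y0.000
G1 X14.525 Y10.133
G1 X0.000 Y10.133
G1 X0.000 Y0.000
; layer 3
G0 Z9.294
G0 X0.000 Y0.000
G1 X14.525 Y0.000
G1 X14.525 Y8.444
G1 X0.000 Y8.444
G1 X0.000 Y0.000
; layer 4
G0 Z12.392
G0 X0.000 Y0.000
G1 X14.525 Y0.000
G1 X14.525 Y6.755
G1 X0.000 Y6.755
G1 X0.000 Y0.000
; layer 5
G0 Z15.490
G0 X0.000 Y0.000
G1 X14.525 Y0.000
G1 X14.525 Y5.067
G1 X0.000 Y5.067
G1 X0.000 Y0.000
; layer 6
G0 Z18.588
G0 X0.000 Y0.000
G1 X14.525 Y0.000
G1 X14.525 Y3.378
G1 X0.000 Y3.378
G1 X0.000 Y0.000
; layer 7
G0 Z21.686
G0 X0.000 Y0.000
G1 X14.525 Y0.000
G1 X14.525 Y1.689
G1 X0.000 Y1.689
G1 X0.000 Y0.000
M2 ; end

The solid is a wedge (ramp): 14.5 × 13.5 mm base, rising to 24.8 mm along the y=0 edge and sloping linearly to z=0 at y=13.5. Slicing at Δz = 3.098 mm — 8 equal slices spanning the solid's height, so layer i sits at z = i·h/8 — gives 7 non-empty perimeters. Each is a 4-segment closed polygon; G0 lifts to the layer z and rapids to the start vertex, then G1 traces the edges. The cross-section shrinks linearly with z (the slice at the apex is degenerate and omitted).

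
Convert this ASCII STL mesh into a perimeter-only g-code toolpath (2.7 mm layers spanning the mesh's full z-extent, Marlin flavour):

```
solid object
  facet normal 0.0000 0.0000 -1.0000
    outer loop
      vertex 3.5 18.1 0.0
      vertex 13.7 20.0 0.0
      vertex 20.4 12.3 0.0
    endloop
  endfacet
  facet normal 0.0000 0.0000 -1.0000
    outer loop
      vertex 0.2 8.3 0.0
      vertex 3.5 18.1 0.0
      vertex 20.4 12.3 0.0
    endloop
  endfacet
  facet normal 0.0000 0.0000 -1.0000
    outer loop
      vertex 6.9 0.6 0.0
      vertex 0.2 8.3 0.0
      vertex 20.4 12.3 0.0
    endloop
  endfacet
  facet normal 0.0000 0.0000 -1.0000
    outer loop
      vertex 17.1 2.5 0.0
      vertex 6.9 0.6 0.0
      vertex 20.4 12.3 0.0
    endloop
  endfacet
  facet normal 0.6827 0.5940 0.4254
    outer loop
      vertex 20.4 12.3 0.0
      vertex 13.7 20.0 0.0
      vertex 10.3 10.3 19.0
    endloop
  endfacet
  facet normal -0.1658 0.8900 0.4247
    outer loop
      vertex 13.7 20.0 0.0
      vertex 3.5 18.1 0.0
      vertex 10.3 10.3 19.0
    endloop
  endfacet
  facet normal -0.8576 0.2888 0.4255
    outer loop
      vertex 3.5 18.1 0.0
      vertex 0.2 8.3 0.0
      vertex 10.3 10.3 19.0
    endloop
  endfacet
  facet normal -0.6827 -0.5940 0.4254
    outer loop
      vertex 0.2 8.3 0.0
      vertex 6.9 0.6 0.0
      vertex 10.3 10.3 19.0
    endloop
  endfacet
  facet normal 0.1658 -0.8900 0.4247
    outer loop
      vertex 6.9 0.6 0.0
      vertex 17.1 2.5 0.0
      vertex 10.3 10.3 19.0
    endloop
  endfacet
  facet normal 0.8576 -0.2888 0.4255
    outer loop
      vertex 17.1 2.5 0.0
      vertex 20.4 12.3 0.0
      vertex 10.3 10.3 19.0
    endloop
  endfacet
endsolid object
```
; perimeter-only toolpath
G21 ; units = mm
G90 ; absolute positioning
G28 ; home
; layer 1
G0 Z2.7
G0 X19.0 Y12.0
G1 X13.2 Y18.6
G1 X4.5 Y17.0
G1 X1.6 Y8.6
G1 X7.4 Y2.0
G1 X16.1 Y3.6
G1 X19.0 Y12.0
; layer 2
G0 Z5.4
G0 X17.5 Y11.7
G1 X12.7 Y17.2
G1 X5.4 Y15.9
G1 X3.1 Y8.9
G1 X7.9 Y3.4
G1 X15.2 Y4.7
G1 X17.5 Y11.7
; layer 3
G0 Z8.1
G0 X16.1 Y11.4
G1 X12.2 Y15.8
G1 X6.4 Y14.8
G1 X4.5 Y9.2
G1 X8.4 Y4.8
G1 X14.2 Y5.8
G1 X16.1 Y11.4
; layer 4
G0 Z10.9
G0 X14.6 Y11.2
G1 X11.8 Y14.5
G1 X7.4 Y13.6
G1 X6.0 Y9.4
G1 X8.8 Y6.1
G1 X13.2 Y7.0
G1 X14.6 Y11.2
; layer 5
G0 Z13.6
G0 X13.2 Y10.9
G1 X11.3 Y13.1
G1 X8.4 Y12.5
G1 X7.4 Y9.7
G1 X9.3 Y7.5
G1 X12.2 Y8.1
G1 X13.2 Y10.9
; layer 6
G0 Z16.3
G0 X11.7 Y10.6
G1 X10.8 Y11.7
G1 X9.3 Y11.4
G1 X8.9 Y10.0
G1 X9.8 Y8.9
G1 X11.3 Y9.2
G1 X11.7 Y10.6
M2 ; end

The solid is a regular 6-sided pyramid, base circumscribed radius ≈ 10.3 mm, apex at z ≈ 19 mm. Slicing at Δz = 2.7 mm — 7 equal slices spanning the solid's height, so layer i sits at z = i·h/7 — gives 6 non-empty perimeters. Each is a 6-segment closed polygon; G0 lifts to the layer z and rapids to the start vertex, then G1 traces the edges. The cross-section shrinks linearly with z (the slice at the apex is degenerate and omitted).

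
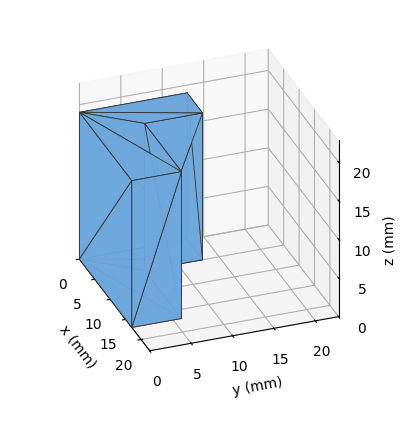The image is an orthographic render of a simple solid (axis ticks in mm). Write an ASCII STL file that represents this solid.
Reading the render: the shape is an L-shaped prism: outer 17 × 13 mm, arm thicknesses ≈ 6 mm (horizontal) and 5 mm (vertical), extruded 19 mm in z (dimensions read to the nearest mm from the axis ticks). For the STL, each face is triangulated and given an outward normal.

solid part
  facet normal 0.0000 0.0000 -1.0000
    outer loop
      vertex 17.0 6.0 0.0
      vertex 17.0 0.0 0.0
      vertex 0.0 0.0 0.0
    endloop
  endfacet
  facet normal 0.0000 0.0000 -1.0000
    outer loop
      vertex 5.0 6.0 0.0
      vertex 17.0 6.0 0.0
      vertex 0.0 0.0 0.0
    endloop
  endfacet
  facet normal 0.0000 0.0000 -1.0000
    outer loop
      vertex 5.0 13.0 0.0
      vertex 5.0 6.0 0.0
      vertex 0.0 0.0 0.0
    endloop
  endfacet
  facet normal 0.0000 0.0000 -1.0000
    outer loop
      vertex 0.0 13.0 0.0
      vertex 5.0 13.0 0.0
      vertex 0.0 0.0 0.0
    endloop
  endfacet
  facet normal 0.0000 0.0000 1.0000
    outer loop
      vertex 0.0 0.0 19.0
      vertex 17.0 0.0 19.0
      vertex 17.0 6.0 19.0
    endloop
  endfacet
  facet normal 0.0000 0.0000 1.0000
    outer loop
      vertex 0.0 0.0 19.0
      vertex 17.0 6.0 19.0
      vertex 5.0 6.0 19.0
    endloop
  endfacet
  facet normal 0.0000 0.0000 1.0000
    outer loop
      vertex 0.0 0.0 19.0
      vertex 5.0 6.0 19.0
      vertex 5.0 13.0 19.0
    endloop
  endfacet
  facet normal 0.0000 0.0000 1.0000
    outer loop
      vertex 0.0 0.0 19.0
      vertex 5.0 13.0 19.0
      vertex 0.0 13.0 19.0
    endloop
  endfacet
  facet normal 0.0000 -1.0000 0.0000
    outer loop
      vertex 0.0 0.0 0.0
      vertex 17.0 0.0 0.0
      vertex 17.0 0.0 19.0
    endloop
  endfacet
  facet normal 0.0000 -1.0000 0.0000
    outer loop
      vertex 0.0 0.0 0.0
      vertex 17.0 0.0 19.0
      vertex 0.0 0.0 19.0
    endloop
  endfacet
  facet normal 1.0000 0.0000 0.0000
    outer loop
      vertex 17.0 0.0 0.0
      vertex 17.0 6.0 0.0
      vertex 17.0 6.0 19.0
    endloop
  endfacet
  facet normal 1.0000 0.0000 0.0000
    outer loop
      vertex 17.0 0.0 0.0
      vertex 17.0 6.0 19.0
      vertex 17.0 0.0 19.0
    endloop
  endfacet
  facet normal 0.0000 1.0000 0.0000
    outer loop
      vertex 17.0 6.0 0.0
      vertex 5.0 6.0 0.0
      vertex 5.0 6.0 19.0
    endloop
  endfacet
  facet normal 0.0000 1.0000 0.0000
    outer loop
      vertex 17.0 6.0 0.0
      vertex 5.0 6.0 19.0
      vertex 17.0 6.0 19.0
    endloop
  endfacet
  facet normal 1.0000 0.0000 0.0000
    outer loop
      vertex 5.0 6.0 0.0
      vertex 5.0 13.0 0.0
      vertex 5.0 13.0 19.0
    endloop
  endfacet
  facet normal 1.0000 0.0000 0.0000
    outer loop
      vertex 5.0 6.0 0.0
      vertex 5.0 13.0 19.0
      vertex 5.0 6.0 19.0
    endloop
  endfacet
  facet normal 0.0000 1.0000 0.0000
    outer loop
      vertex 5.0 13.0 0.0
      vertex 0.0 13.0 0.0
      vertex 0.0 13.0 19.0
    endloop
  endfacet
  facet normal 0.0000 1.0000 0.0000
    outer loop
      vertex 5.0 13.0 0.0
      vertex 0.0 13.0 19.0
      vertex 5.0 13.0 19.0
    endloop
  endfacet
  facet normal -1.0000 0.0000 0.0000
    outer loop
      vertex 0.0 13.0 0.0
      vertex 0.0 0.0 0.0
      vertex 0.0 0.0 19.0
    endloop
  endfacet
  facet normal -1.0000 0.0000 0.0000
    outer loop
      vertex 0.0 13.0 0.0
      vertex 0.0 0.0 19.0
      vertex 0.0 13.0 19.0
    endloop
  endfacet
endsolid part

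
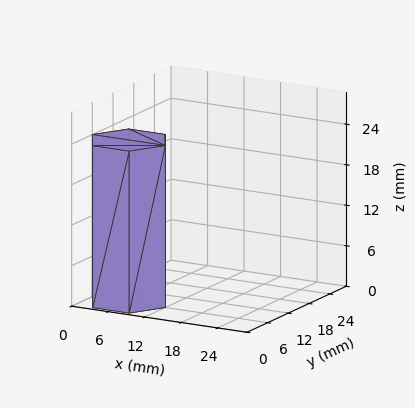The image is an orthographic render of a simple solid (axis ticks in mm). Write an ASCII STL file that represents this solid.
Reading the render: the shape is a regular 6-sided prism (a cylinder approximated with 6 flat sides), circumscribed radius ≈ 6 mm, height ≈ 24 mm (dimensions read to the nearest mm from the axis ticks). For the STL, each face is triangulated and given an outward normal.

solid part
  facet normal 0.0000 0.0000 -1.0000
    outer loop
      vertex 3.0 11.2 0.0
      vertex 9.0 11.2 0.0
      vertex 12.0 6.0 0.0
    endloop
  endfacet
  facet normal 0.0000 0.0000 -1.0000
    outer loop
      vertex 0.0 6.0 0.0
      vertex 3.0 11.2 0.0
      vertex 12.0 6.0 0.0
    endloop
  endfacet
  facet normal 0.0000 0.0000 -1.0000
    outer loop
      vertex 3.0 0.8 0.0
      vertex 0.0 6.0 0.0
      vertex 12.0 6.0 0.0
    endloop
  endfacet
  facet normal 0.0000 0.0000 -1.0000
    outer loop
      vertex 9.0 0.8 0.0
      vertex 3.0 0.8 0.0
      vertex 12.0 6.0 0.0
    endloop
  endfacet
  facet normal 0.0000 0.0000 1.0000
    outer loop
      vertex 12.0 6.0 24.0
      vertex 9.0 11.2 24.0
      vertex 3.0 11.2 24.0
    endloop
  endfacet
  facet normal 0.0000 0.0000 1.0000
    outer loop
      vertex 12.0 6.0 24.0
      vertex 3.0 11.2 24.0
      vertex 0.0 6.0 24.0
    endloop
  endfacet
  facet normal 0.0000 0.0000 1.0000
    outer loop
      vertex 12.0 6.0 24.0
      vertex 0.0 6.0 24.0
      vertex 3.0 0.8 24.0
    endloop
  endfacet
  facet normal 0.0000 0.0000 1.0000
    outer loop
      vertex 12.0 6.0 24.0
      vertex 3.0 0.8 24.0
      vertex 9.0 0.8 24.0
    endloop
  endfacet
  facet normal 0.8662 0.4997 0.0000
    outer loop
      vertex 12.0 6.0 0.0
      vertex 9.0 11.2 0.0
      vertex 9.0 11.2 24.0
    endloop
  endfacet
  facet normal 0.8662 0.4997 0.0000
    outer loop
      vertex 12.0 6.0 0.0
      vertex 9.0 11.2 24.0
      vertex 12.0 6.0 24.0
    endloop
  endfacet
  facet normal 0.0000 1.0000 0.0000
    outer loop
      vertex 9.0 11.2 0.0
      vertex 3.0 11.2 0.0
      vertex 3.0 11.2 24.0
    endloop
  endfacet
  facet normal 0.0000 1.0000 0.0000
    outer loop
      vertex 9.0 11.2 0.0
      vertex 3.0 11.2 24.0
      vertex 9.0 11.2 24.0
    endloop
  endfacet
  facet normal -0.8662 0.4997 0.0000
    outer loop
      vertex 3.0 11.2 0.0
      vertex 0.0 6.0 0.0
      vertex 0.0 6.0 24.0
    endloop
  endfacet
  facet normal -0.8662 0.4997 0.0000
    outer loop
      vertex 3.0 11.2 0.0
      vertex 0.0 6.0 24.0
      vertex 3.0 11.2 24.0
    endloop
  endfacet
  facet normal -0.8662 -0.4997 0.0000
    outer loop
      vertex 0.0 6.0 0.0
      vertex 3.0 0.8 0.0
      vertex 3.0 0.8 24.0
    endloop
  endfacet
  facet normal -0.8662 -0.4997 0.0000
    outer loop
      vertex 0.0 6.0 0.0
      vertex 3.0 0.8 24.0
      vertex 0.0 6.0 24.0
    endloop
  endfacet
  facet normal 0.0000 -1.0000 0.0000
    outer loop
      vertex 3.0 0.8 0.0
      vertex 9.0 0.8 0.0
      vertex 9.0 0.8 24.0
    endloop
  endfacet
  facet normal 0.0000 -1.0000 0.0000
    outer loop
      vertex 3.0 0.8 0.0
      vertex 9.0 0.8 24.0
      vertex 3.0 0.8 24.0
    endloop
  endfacet
  facet normal 0.8662 -0.4997 0.0000
    outer loop
      vertex 9.0 0.8 0.0
      vertex 12.0 6.0 0.0
      vertex 12.0 6.0 24.0
    endloop
  endfacet
  facet normal 0.8662 -0.4997 0.0000
    outer loop
      vertex 9.0 0.8 0.0
      vertex 12.0 6.0 24.0
      vertex 9.0 0.8 24.0
    endloop
  endfacet
endsolid part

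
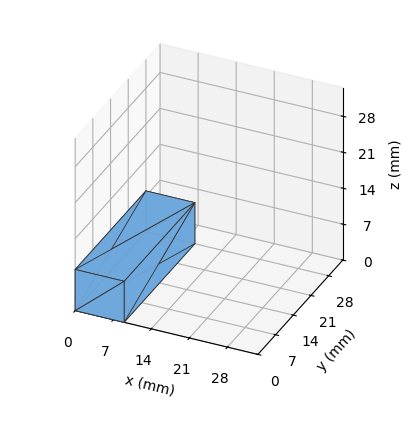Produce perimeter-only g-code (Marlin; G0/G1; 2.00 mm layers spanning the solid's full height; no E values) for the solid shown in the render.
Reading the render: the shape is a rectangular box, roughly 9 × 28 mm footprint and 8 mm tall (dimensions read to the nearest mm from the axis ticks). For the g-code, the solid's height is divided into equal slices at the stated Δz and each level perimeter traced with G1 moves after a G0 lift.

; perimeter-only toolpath
G21 ; units = mm
G90 ; absolute positioning
G28 ; home
; layer 1
G0 Z2.00
G0 X0.00 Y0.00
G1 X9.00 Y0.00
G1 X9.00 Y28.00
G1 X0.00 Y28.00
G1 X0.00 Y0.00
; layer 2
G0 Z4.00
G0 X0.00 Y0.00
G1 X9.00 Y0.00
G1 X9.00 Y28.00
G1 X0.00 Y28.00
G1 X0.00 Y0.00
; layer 3
G0 Z6.00
G0 X0.00 Y0.00
G1 X9.00 Y0.00
G1 X9.00 Y28.00
G1 X0.00 Y28.00
G1 X0.00 Y0.00
; layer 4
G0 Z8.00
G0 X0.00 Y0.00
G1 X9.00 Y0.00
G1 X9.00 Y28.00
G1 X0.00 Y28.00
G1 X0.00 Y0.00
M2 ; end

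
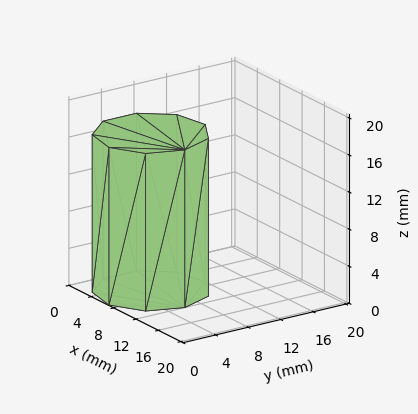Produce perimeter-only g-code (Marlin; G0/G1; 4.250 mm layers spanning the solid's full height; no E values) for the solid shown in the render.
Reading the render: the shape is a regular 9-sided prism (a cylinder approximated with 9 flat sides), circumscribed radius ≈ 6 mm, height ≈ 17 mm (dimensions read to the nearest mm from the axis ticks). For the g-code, the solid's height is divided into equal slices at the stated Δz and each level perimeter traced with G1 moves after a G0 lift.

; perimeter-only toolpath
G21 ; units = mm
G90 ; absolute positioning
G28 ; home
; layer 1
G0 Z4.250
G0 X12.000 Y6.000
G1 X10.596 Y9.857
G1 X7.042 Y11.909
G1 X3.000 Y11.196
G1 X0.362 Y8.052
G1 X0.362 Y3.948
G1 X3.000 Y0.804
G1 X7.042 Y0.091
G1 X10.596 Y2.143
G1 X12.000 Y6.000
; layer 2
G0 Z8.500
G0 X12.000 Y6.000
G1 X10.596 Y9.857
G1 X7.042 Y11.909
G1 X3.000 Y11.196
G1 X0.362 Y8.052
G1 X0.362 Y3.948
G1 X3.000 Y0.804
G1 X7.042 Y0.091
G1 X10.596 Y2.143
G1 X12.000 Y6.000
; layer 3
G0 Z12.750
G0 X12.000 Y6.000
G1 X10.596 Y9.857
G1 X7.042 Y11.909
G1 X3.000 Y11.196
G1 X0.362 Y8.052
G1 X0.362 Y3.948
G1 X3.000 Y0.804
G1 X7.042 Y0.091
G1 X10.596 Y2.143
G1 X12.000 Y6.000
; layer 4
G0 Z17.000
G0 X12.000 Y6.000
G1 X10.596 Y9.857
G1 X7.042 Y11.909
G1 X3.000 Y11.196
G1 X0.362 Y8.052
G1 X0.362 Y3.948
G1 X3.000 Y0.804
G1 X7.042 Y0.091
G1 X10.596 Y2.143
G1 X12.000 Y6.000
M2 ; end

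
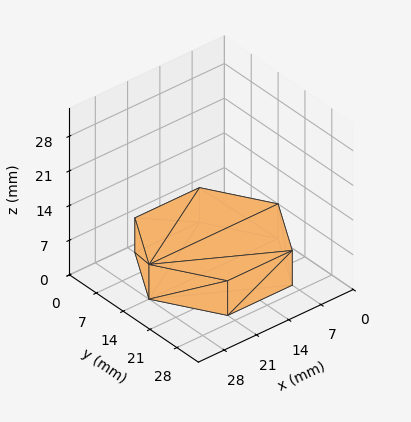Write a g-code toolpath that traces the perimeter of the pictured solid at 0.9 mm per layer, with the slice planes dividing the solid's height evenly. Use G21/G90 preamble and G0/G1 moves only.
Reading the render: the shape is a regular 6-sided prism (a cylinder approximated with 6 flat sides), circumscribed radius ≈ 14 mm, height ≈ 7 mm (dimensions read to the nearest mm from the axis ticks). For the g-code, the solid's height is divided into equal slices at the stated Δz and each level perimeter traced with G1 moves after a G0 lift.

; perimeter-only toolpath
G21 ; units = mm
G90 ; absolute positioning
G28 ; home
; layer 1
G0 Z0.9
G0 X28.0 Y14.0
G1 X21.0 Y26.1
G1 X7.0 Y26.1
G1 X0.0 Y14.0
G1 X7.0 Y1.9
G1 X21.0 Y1.9
G1 X28.0 Y14.0
; layer 2
G0 Z1.8
G0 X28.0 Y14.0
G1 X21.0 Y26.1
G1 X7.0 Y26.1
G1 X0.0 Y14.0
G1 X7.0 Y1.9
G1 X21.0 Y1.9
G1 X28.0 Y14.0
; layer 3
G0 Z2.6
G0 X28.0 Y14.0
G1 X21.0 Y26.1
G1 X7.0 Y26.1
G1 X0.0 Y14.0
G1 X7.0 Y1.9
G1 X21.0 Y1.9
G1 X28.0 Y14.0
; layer 4
G0 Z3.5
G0 X28.0 Y14.0
G1 X21.0 Y26.1
G1 X7.0 Y26.1
G1 X0.0 Y14.0
G1 X7.0 Y1.9
G1 X21.0 Y1.9
G1 X28.0 Y14.0
; layer 5
G0 Z4.4
G0 X28.0 Y14.0
G1 X21.0 Y26.1
G1 X7.0 Y26.1
G1 X0.0 Y14.0
G1 X7.0 Y1.9
G1 X21.0 Y1.9
G1 X28.0 Y14.0
; layer 6
G0 Z5.2
G0 X28.0 Y14.0
G1 X21.0 Y26.1
G1 X7.0 Y26.1
G1 X0.0 Y14.0
G1 X7.0 Y1.9
G1 X21.0 Y1.9
G1 X28.0 Y14.0
; layer 7
G0 Z6.1
G0 X28.0 Y14.0
G1 X21.0 Y26.1
G1 X7.0 Y26.1
G1 X0.0 Y14.0
G1 X7.0 Y1.9
G1 X21.0 Y1.9
G1 X28.0 Y14.0
; layer 8
G0 Z7.0
G0 X28.0 Y14.0
G1 X21.0 Y26.1
G1 X7.0 Y26.1
G1 X0.0 Y14.0
G1 X7.0 Y1.9
G1 X21.0 Y1.9
G1 X28.0 Y14.0
M2 ; end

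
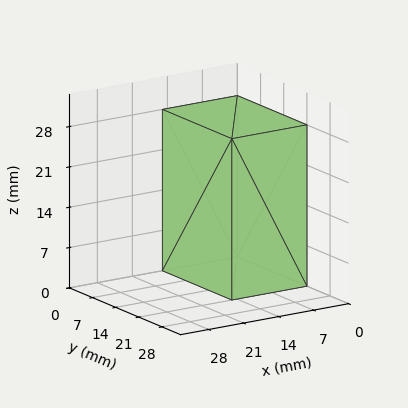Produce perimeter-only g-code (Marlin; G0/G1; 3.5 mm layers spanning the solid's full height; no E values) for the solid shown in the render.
Reading the render: the shape is a rectangular box, roughly 15 × 21 mm footprint and 28 mm tall (dimensions read to the nearest mm from the axis ticks). For the g-code, the solid's height is divided into equal slices at the stated Δz and each level perimeter traced with G1 moves after a G0 lift.

; perimeter-only toolpath
G21 ; units = mm
G90 ; absolute positioning
G28 ; home
; layer 1
G0 Z3.5
G0 X0.0 Y0.0
G1 X15.0 Y0.0
G1 X15.0 Y21.0
G1 X0.0 Y21.0
G1 X0.0 Y0.0
; layer 2
G0 Z7.0
G0 X0.0 Y0.0
G1 X15.0 Y0.0
G1 X15.0 Y21.0
G1 X0.0 Y21.0
G1 X0.0 Y0.0
; layer 3
G0 Z10.5
G0 X0.0 Y0.0
G1 X15.0 Y0.0
G1 X15.0 Y21.0
G1 X0.0 Y21.0
G1 X0.0 Y0.0
; layer 4
G0 Z14.0
G0 X0.0 Y0.0
G1 X15.0 Y0.0
G1 X15.0 Y21.0
G1 X0.0 Y21.0
G1 X0.0 Y0.0
; layer 5
G0 Z17.5
G0 X0.0 Y0.0
G1 X15.0 Y0.0
G1 X15.0 Y21.0
G1 X0.0 Y21.0
G1 X0.0 Y0.0
; layer 6
G0 Z21.0
G0 X0.0 Y0.0
G1 X15.0 Y0.0
G1 X15.0 Y21.0
G1 X0.0 Y21.0
G1 X0.0 Y0.0
; layer 7
G0 Z24.5
G0 X0.0 Y0.0
G1 X15.0 Y0.0
G1 X15.0 Y21.0
G1 X0.0 Y21.0
G1 X0.0 Y0.0
; layer 8
G0 Z28.0
G0 X0.0 Y0.0
G1 X15.0 Y0.0
G1 X15.0 Y21.0
G1 X0.0 Y21.0
G1 X0.0 Y0.0
M2 ; end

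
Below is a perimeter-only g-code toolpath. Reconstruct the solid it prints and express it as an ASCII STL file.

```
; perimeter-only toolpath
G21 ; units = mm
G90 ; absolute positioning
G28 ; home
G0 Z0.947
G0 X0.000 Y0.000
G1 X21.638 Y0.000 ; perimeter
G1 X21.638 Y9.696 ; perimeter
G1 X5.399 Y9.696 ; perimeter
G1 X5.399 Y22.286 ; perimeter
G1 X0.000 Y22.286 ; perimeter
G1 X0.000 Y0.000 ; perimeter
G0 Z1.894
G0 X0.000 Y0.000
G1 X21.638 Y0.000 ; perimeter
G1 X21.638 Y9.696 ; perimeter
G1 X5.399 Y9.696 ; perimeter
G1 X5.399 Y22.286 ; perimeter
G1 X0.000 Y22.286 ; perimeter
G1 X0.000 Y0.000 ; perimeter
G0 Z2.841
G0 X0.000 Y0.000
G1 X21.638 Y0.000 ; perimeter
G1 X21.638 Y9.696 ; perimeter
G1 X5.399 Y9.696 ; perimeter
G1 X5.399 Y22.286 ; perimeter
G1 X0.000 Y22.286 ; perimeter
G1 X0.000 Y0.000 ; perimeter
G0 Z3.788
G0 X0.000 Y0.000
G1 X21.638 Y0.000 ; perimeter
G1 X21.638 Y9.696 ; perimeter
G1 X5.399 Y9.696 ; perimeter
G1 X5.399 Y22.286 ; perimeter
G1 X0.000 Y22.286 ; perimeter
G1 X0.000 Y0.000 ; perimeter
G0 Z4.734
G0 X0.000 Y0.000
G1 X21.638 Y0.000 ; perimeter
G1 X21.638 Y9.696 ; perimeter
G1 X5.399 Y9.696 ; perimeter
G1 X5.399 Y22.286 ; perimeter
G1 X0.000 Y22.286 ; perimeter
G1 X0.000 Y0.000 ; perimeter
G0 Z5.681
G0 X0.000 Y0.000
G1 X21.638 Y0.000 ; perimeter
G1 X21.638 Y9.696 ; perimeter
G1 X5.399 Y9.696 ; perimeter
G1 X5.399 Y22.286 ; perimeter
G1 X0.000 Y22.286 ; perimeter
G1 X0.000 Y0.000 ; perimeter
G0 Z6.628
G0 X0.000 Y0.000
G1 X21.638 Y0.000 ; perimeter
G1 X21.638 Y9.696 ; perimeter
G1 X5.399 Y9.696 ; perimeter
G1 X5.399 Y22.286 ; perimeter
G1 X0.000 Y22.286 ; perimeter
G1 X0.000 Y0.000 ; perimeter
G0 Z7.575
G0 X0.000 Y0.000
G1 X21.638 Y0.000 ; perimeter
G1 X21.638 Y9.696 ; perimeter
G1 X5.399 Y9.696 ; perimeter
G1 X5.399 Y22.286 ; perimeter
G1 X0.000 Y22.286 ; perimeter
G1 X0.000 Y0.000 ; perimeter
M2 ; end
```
solid part
  facet normal 0.0000 0.0000 -1.0000
    outer loop
      vertex 21.638 9.696 0.000
      vertex 21.638 0.000 0.000
      vertex 0.000 0.000 0.000
    endloop
  endfacet
  facet normal 0.0000 0.0000 -1.0000
    outer loop
      vertex 5.399 9.696 0.000
      vertex 21.638 9.696 0.000
      vertex 0.000 0.000 0.000
    endloop
  endfacet
  facet normal 0.0000 0.0000 -1.0000
    outer loop
      vertex 5.399 22.286 0.000
      vertex 5.399 9.696 0.000
      vertex 0.000 0.000 0.000
    endloop
  endfacet
  facet normal 0.0000 0.0000 -1.0000
    outer loop
      vertex 0.000 22.286 0.000
      vertex 5.399 22.286 0.000
      vertex 0.000 0.000 0.000
    endloop
  endfacet
  facet normal 0.0000 0.0000 1.0000
    outer loop
      vertex 0.000 0.000 7.575
      vertex 21.638 0.000 7.575
      vertex 21.638 9.696 7.575
    endloop
  endfacet
  facet normal 0.0000 0.0000 1.0000
    outer loop
      vertex 0.000 0.000 7.575
      vertex 21.638 9.696 7.575
      vertex 5.399 9.696 7.575
    endloop
  endfacet
  facet normal 0.0000 0.0000 1.0000
    outer loop
      vertex 0.000 0.000 7.575
      vertex 5.399 9.696 7.575
      vertex 5.399 22.286 7.575
    endloop
  endfacet
  facet normal 0.0000 0.0000 1.0000
    outer loop
      vertex 0.000 0.000 7.575
      vertex 5.399 22.286 7.575
      vertex 0.000 22.286 7.575
    endloop
  endfacet
  facet normal 0.0000 -1.0000 0.0000
    outer loop
      vertex 0.000 0.000 0.000
      vertex 21.638 0.000 0.000
      vertex 21.638 0.000 7.575
    endloop
  endfacet
  facet normal 0.0000 -1.0000 0.0000
    outer loop
      vertex 0.000 0.000 0.000
      vertex 21.638 0.000 7.575
      vertex 0.000 0.000 7.575
    endloop
  endfacet
  facet normal 1.0000 0.0000 0.0000
    outer loop
      vertex 21.638 0.000 0.000
      vertex 21.638 9.696 0.000
      vertex 21.638 9.696 7.575
    endloop
  endfacet
  facet normal 1.0000 0.0000 0.0000
    outer loop
      vertex 21.638 0.000 0.000
      vertex 21.638 9.696 7.575
      vertex 21.638 0.000 7.575
    endloop
  endfacet
  facet normal 0.0000 1.0000 0.0000
    outer loop
      vertex 21.638 9.696 0.000
      vertex 5.399 9.696 0.000
      vertex 5.399 9.696 7.575
    endloop
  endfacet
  facet normal 0.0000 1.0000 0.0000
    outer loop
      vertex 21.638 9.696 0.000
      vertex 5.399 9.696 7.575
      vertex 21.638 9.696 7.575
    endloop
  endfacet
  facet normal 1.0000 0.0000 0.0000
    outer loop
      vertex 5.399 9.696 0.000
      vertex 5.399 22.286 0.000
      vertex 5.399 22.286 7.575
    endloop
  endfacet
  facet normal 1.0000 0.0000 0.0000
    outer loop
      vertex 5.399 9.696 0.000
      vertex 5.399 22.286 7.575
      vertex 5.399 9.696 7.575
    endloop
  endfacet
  facet normal 0.0000 1.0000 0.0000
    outer loop
      vertex 5.399 22.286 0.000
      vertex 0.000 22.286 0.000
      vertex 0.000 22.286 7.575
    endloop
  endfacet
  facet normal 0.0000 1.0000 0.0000
    outer loop
      vertex 5.399 22.286 0.000
      vertex 0.000 22.286 7.575
      vertex 5.399 22.286 7.575
    endloop
  endfacet
  facet normal -1.0000 0.0000 0.0000
    outer loop
      vertex 0.000 22.286 0.000
      vertex 0.000 0.000 0.000
      vertex 0.000 0.000 7.575
    endloop
  endfacet
  facet normal -1.0000 0.0000 0.0000
    outer loop
      vertex 0.000 22.286 0.000
      vertex 0.000 0.000 7.575
      vertex 0.000 22.286 7.575
    endloop
  endfacet
endsolid part

The G0 Z moves step by Δz≈0.947 mm. Every layer's G1 loop is the same polygon, so the solid is a straight extrusion of it from z=0 to z≈7.58. Closing with flat bottom and top caps and triangulating gives 20 facets — an L-shaped prism: outer 21.6 × 22.3 mm, arm thicknesses ≈ 9.7 mm (horizontal) and 5.4 mm (vertical), extruded 7.58 mm in z.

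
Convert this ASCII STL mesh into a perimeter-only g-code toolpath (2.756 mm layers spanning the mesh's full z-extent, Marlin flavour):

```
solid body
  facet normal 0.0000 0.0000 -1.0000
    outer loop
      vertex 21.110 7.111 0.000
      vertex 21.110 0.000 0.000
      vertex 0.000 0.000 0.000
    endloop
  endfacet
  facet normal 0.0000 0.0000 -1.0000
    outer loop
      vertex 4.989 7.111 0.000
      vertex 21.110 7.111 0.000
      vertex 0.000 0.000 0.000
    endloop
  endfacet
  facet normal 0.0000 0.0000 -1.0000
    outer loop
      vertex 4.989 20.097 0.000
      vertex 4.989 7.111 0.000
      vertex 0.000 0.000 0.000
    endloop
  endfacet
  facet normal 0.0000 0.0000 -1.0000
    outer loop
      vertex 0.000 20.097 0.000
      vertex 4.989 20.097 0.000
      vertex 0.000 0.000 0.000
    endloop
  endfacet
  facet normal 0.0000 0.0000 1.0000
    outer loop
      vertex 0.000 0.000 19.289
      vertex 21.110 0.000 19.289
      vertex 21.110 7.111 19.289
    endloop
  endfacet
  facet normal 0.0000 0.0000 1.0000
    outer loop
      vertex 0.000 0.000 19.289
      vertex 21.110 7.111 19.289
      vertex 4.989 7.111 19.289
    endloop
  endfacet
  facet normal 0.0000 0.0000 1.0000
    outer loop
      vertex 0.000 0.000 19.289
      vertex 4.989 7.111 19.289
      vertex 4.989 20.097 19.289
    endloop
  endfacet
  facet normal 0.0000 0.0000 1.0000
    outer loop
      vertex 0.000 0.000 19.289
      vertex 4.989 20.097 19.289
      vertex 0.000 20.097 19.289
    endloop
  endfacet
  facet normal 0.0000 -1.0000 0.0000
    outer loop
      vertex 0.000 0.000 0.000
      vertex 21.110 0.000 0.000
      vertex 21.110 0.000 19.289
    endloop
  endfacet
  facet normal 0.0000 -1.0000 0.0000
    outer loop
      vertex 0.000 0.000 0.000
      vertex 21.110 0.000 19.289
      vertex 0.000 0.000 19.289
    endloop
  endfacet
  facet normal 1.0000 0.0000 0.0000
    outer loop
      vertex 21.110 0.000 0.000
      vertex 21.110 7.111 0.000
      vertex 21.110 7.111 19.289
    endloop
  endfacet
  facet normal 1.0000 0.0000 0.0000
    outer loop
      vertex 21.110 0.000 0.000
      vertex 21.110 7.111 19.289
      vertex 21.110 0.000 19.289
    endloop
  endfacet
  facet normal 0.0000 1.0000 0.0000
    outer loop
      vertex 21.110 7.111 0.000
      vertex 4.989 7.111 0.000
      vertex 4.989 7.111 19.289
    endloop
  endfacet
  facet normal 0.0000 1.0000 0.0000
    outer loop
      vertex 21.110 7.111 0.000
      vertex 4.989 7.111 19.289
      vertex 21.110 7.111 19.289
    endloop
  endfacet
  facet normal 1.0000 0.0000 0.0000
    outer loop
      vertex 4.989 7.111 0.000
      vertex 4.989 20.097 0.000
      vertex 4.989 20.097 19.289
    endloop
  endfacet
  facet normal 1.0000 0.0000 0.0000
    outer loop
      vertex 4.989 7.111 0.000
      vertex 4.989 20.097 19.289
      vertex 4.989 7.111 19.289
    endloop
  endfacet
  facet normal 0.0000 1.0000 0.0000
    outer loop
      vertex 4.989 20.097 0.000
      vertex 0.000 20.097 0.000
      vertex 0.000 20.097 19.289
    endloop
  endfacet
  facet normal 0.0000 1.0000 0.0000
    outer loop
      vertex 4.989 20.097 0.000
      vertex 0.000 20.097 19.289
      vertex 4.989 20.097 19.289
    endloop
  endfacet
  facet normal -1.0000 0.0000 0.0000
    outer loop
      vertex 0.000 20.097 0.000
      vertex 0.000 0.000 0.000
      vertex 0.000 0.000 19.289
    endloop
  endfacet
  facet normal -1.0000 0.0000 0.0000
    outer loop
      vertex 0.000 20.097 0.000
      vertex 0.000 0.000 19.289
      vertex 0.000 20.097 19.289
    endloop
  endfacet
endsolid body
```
; perimeter-only toolpath
G21 ; units = mm
G90 ; absolute positioning
G28 ; home
; layer 1
G0 Z2.756
G0 X0.000 Y0.000
G1 X21.110 Y0.000
G1 X21.110 Y7.111
G1 X4.989 Y7.111
G1 X4.989 Y20.097
G1 X0.000 Y20.097
G1 X0.000 Y0.000
; layer 2
G0 Z5.511
G0 X0.000 Y0.000
G1 X21.110 Y0.000
G1 X21.110 Y7.111
G1 X4.989 Y7.111
G1 X4.989 Y20.097
G1 X0.000 Y20.097
G1 X0.000 Y0.000
; layer 3
G0 Z8.267
G0 X0.000 Y0.000
G1 X21.110 Y0.000
G1 X21.110 Y7.111
G1 X4.989 Y7.111
G1 X4.989 Y20.097
G1 X0.000 Y20.097
G1 X0.000 Y0.000
; layer 4
G0 Z11.022
G0 X0.000 Y0.000
G1 X21.110 Y0.000
G1 X21.110 Y7.111
G1 X4.989 Y7.111
G1 X4.989 Y20.097
G1 X0.000 Y20.097
G1 X0.000 Y0.000
; layer 5
G0 Z13.778
G0 X0.000 Y0.000
G1 X21.110 Y0.000
G1 X21.110 Y7.111
G1 X4.989 Y7.111
G1 X4.989 Y20.097
G1 X0.000 Y20.097
G1 X0.000 Y0.000
; layer 6
G0 Z16.533
G0 X0.000 Y0.000
G1 X21.110 Y0.000
G1 X21.110 Y7.111
G1 X4.989 Y7.111
G1 X4.989 Y20.097
G1 X0.000 Y20.097
G1 X0.000 Y0.000
; layer 7
G0 Z19.289
G0 X0.000 Y0.000
G1 X21.110 Y0.000
G1 X21.110 Y7.111
G1 X4.989 Y7.111
G1 X4.989 Y20.097
G1 X0.000 Y20.097
G1 X0.000 Y0.000
M2 ; end

The solid is an L-shaped prism: outer 21.1 × 20.1 mm, arm thicknesses ≈ 7.11 mm (horizontal) and 4.99 mm (vertical), extruded 19.3 mm in z. Slicing at Δz = 2.756 mm — 7 equal slices spanning the solid's height, so layer i sits at z = i·h/7 — gives 7 non-empty perimeters. Each is a 6-segment closed polygon; G0 lifts to the layer z and rapids to the start vertex, then G1 traces the edges.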